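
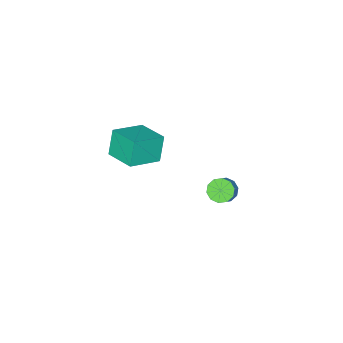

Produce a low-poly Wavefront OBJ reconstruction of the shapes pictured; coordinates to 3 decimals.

v -2.113 -1.782 -4.075
v -1.603 -1.464 -4.691
v -0.898 -1.141 -3.94
v -1.407 -1.458 -3.325
v -1.939 -1.08 -4.541
v -1.233 -0.757 -3.791
v -2.341 -0.964 -4.214
v -1.635 -0.64 -3.463
v -2.656 -1.16 -3.833
v -1.95 -0.837 -3.082
v -2.763 -1.594 -3.545
v -2.058 -1.27 -2.794
v -2.622 -2.099 -3.46
v -1.917 -1.776 -2.709
v -2.287 -2.483 -3.609
v -1.581 -2.16 -2.859
v -1.885 -2.6 -3.937
v -1.179 -2.276 -3.186
v -1.57 -2.403 -4.318
v -0.864 -2.08 -3.567
v -1.462 -1.97 -4.606
v -0.757 -1.646 -3.855
v 2.858 -4.01 2.251
v 2.218 -4.292 3.866
v 3.071 -2.057 2.677
v 2.431 -2.339 4.292
v 4.829 -4.381 2.968
v 4.189 -4.663 4.583
v 5.042 -2.428 3.394
v 4.402 -2.71 5.009
f 2 1 5
f 2 5 3
f 3 5 6
f 3 6 4
f 5 1 7
f 5 7 6
f 6 7 8
f 6 8 4
f 7 1 9
f 7 9 8
f 8 9 10
f 8 10 4
f 9 1 11
f 9 11 10
f 10 11 12
f 10 12 4
f 11 1 13
f 11 13 12
f 12 13 14
f 12 14 4
f 13 1 15
f 13 15 14
f 14 15 16
f 14 16 4
f 15 1 17
f 15 17 16
f 16 17 18
f 16 18 4
f 17 1 19
f 17 19 18
f 18 19 20
f 18 20 4
f 19 1 21
f 19 21 20
f 20 21 22
f 20 22 4
f 21 1 2
f 21 2 22
f 22 2 3
f 22 3 4
f 24 26 23
f 27 24 23
f 23 26 25
f 25 27 23
f 24 30 26
f 28 24 27
f 28 30 24
f 26 30 25
f 29 27 25
f 25 30 29
f 29 28 27
f 30 28 29



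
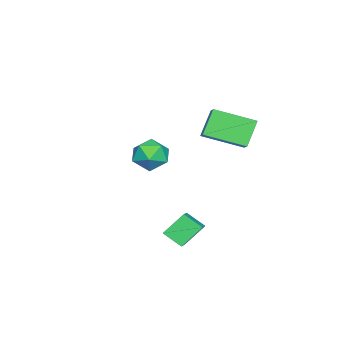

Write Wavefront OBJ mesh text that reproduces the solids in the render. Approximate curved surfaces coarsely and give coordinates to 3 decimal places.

v 0.123 2.576 -1.94
v 0.052 1.757 -1.388
v 1.436 2.944 -1.225
v 1.365 2.125 -0.673
v 0.775 1.935 -2.807
v 0.704 1.116 -2.255
v 2.088 2.303 -2.092
v 2.017 1.484 -1.54
v -4.61 -0.834 -0.449
v -3.848 -0.884 0.092
v -4.072 -1.956 -1.312
v -3.31 -2.006 -0.771
v -4.141 -2.274 -0.434
v -4.474 -1.58 0.099
v -3.446 -1.26 -1.319
v -3.779 -0.566 -0.786
v -3.129 -1.147 -0.446
v -3.558 -1.774 0.101
v -4.362 -1.066 -1.321
v -4.791 -1.693 -0.774
v -3.399 3.418 2.508
v -2.899 1.687 3.111
v -2.708 3.78 2.976
v -2.208 2.049 3.579
v -2.572 3.271 1.401
v -2.072 1.54 2.004
v -1.881 3.633 1.869
v -1.381 1.902 2.472
f 2 4 1
f 5 2 1
f 1 4 3
f 3 5 1
f 2 8 4
f 6 2 5
f 6 8 2
f 4 8 3
f 7 5 3
f 3 8 7
f 7 6 5
f 8 6 7
f 9 20 14
f 9 14 10
f 9 10 16
f 9 16 19
f 9 19 20
f 10 14 18
f 14 20 13
f 20 19 11
f 19 16 15
f 16 10 17
f 12 18 13
f 12 13 11
f 12 11 15
f 12 15 17
f 12 17 18
f 13 18 14
f 11 13 20
f 15 11 19
f 17 15 16
f 18 17 10
f 22 24 21
f 25 22 21
f 21 24 23
f 23 25 21
f 22 28 24
f 26 22 25
f 26 28 22
f 24 28 23
f 27 25 23
f 23 28 27
f 27 26 25
f 28 26 27



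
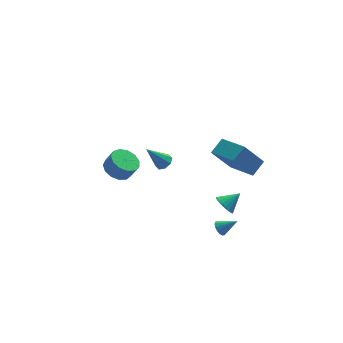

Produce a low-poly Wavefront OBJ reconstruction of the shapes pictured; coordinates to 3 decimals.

v 1.201 -2.507 -4.189
v 1.539 -2.371 -4.546
v 2.099 -2.853 -3.471
v 1.504 -2.155 -4.399
v 1.388 -2.033 -4.195
v 1.222 -2.038 -3.99
v 1.051 -2.169 -3.838
v 0.919 -2.391 -3.78
v 0.863 -2.644 -3.831
v 0.898 -2.86 -3.979
v 1.014 -2.982 -4.182
v 1.18 -2.977 -4.388
v 1.351 -2.846 -4.54
v 1.483 -2.624 -4.597
v 0.003 3.76 -3.405
v 0.474 3.643 -3.051
v -1.023 3.9 -1.995
v 0.423 4.092 -3.133
v 0.126 4.346 -3.374
v -0.242 4.257 -3.633
v -0.467 3.877 -3.759
v -0.416 3.428 -3.677
v -0.119 3.173 -3.436
v 0.249 3.262 -3.177
v 1.713 -1.786 -2.886
v 2.056 -1.47 -3.421
v 2.687 -1.674 -2.194
v 1.921 -1.227 -3.27
v 1.745 -1.095 -3.044
v 1.563 -1.099 -2.786
v 1.41 -1.24 -2.548
v 1.317 -1.489 -2.376
v 1.303 -1.796 -2.306
v 1.37 -2.102 -2.35
v 1.504 -2.345 -2.501
v 1.68 -2.477 -2.727
v 1.863 -2.473 -2.985
v 2.015 -2.332 -3.223
v 2.108 -2.084 -3.395
v 2.123 -1.776 -3.465
v -3.38 1.965 -1.35
v -2.653 2.47 -1.561
v -2.233 2.24 -0.66
v -2.96 1.735 -0.45
v -2.984 2.784 -1.326
v -2.564 2.554 -0.425
v -3.44 2.837 -1.1
v -3.021 2.608 -0.199
v -3.878 2.614 -0.953
v -3.458 2.385 -0.052
v -4.157 2.185 -0.932
v -3.738 1.955 -0.031
v -4.19 1.686 -1.044
v -3.77 1.456 -0.143
v -3.965 1.275 -1.253
v -3.546 1.045 -0.353
v -3.555 1.083 -1.494
v -3.135 0.854 -0.593
v -3.089 1.172 -1.688
v -2.669 0.942 -0.787
v -2.715 1.512 -1.776
v -2.295 1.282 -0.875
v -2.552 1.996 -1.728
v -2.133 1.766 -0.827
v 2.083 -4.994 2.733
v 1.003 -4.837 4.215
v 1.455 -3.274 2.093
v 0.376 -3.116 3.575
v 2.884 -4.504 3.265
v 1.805 -4.346 4.747
v 2.257 -2.783 2.625
v 1.177 -2.626 4.107
f 2 1 4
f 2 4 3
f 4 1 5
f 4 5 3
f 5 1 6
f 5 6 3
f 6 1 7
f 6 7 3
f 7 1 8
f 7 8 3
f 8 1 9
f 8 9 3
f 9 1 10
f 9 10 3
f 10 1 11
f 10 11 3
f 11 1 12
f 11 12 3
f 12 1 13
f 12 13 3
f 13 1 14
f 13 14 3
f 14 1 2
f 14 2 3
f 16 15 18
f 16 18 17
f 18 15 19
f 18 19 17
f 19 15 20
f 19 20 17
f 20 15 21
f 20 21 17
f 21 15 22
f 21 22 17
f 22 15 23
f 22 23 17
f 23 15 24
f 23 24 17
f 24 15 16
f 24 16 17
f 26 25 28
f 26 28 27
f 28 25 29
f 28 29 27
f 29 25 30
f 29 30 27
f 30 25 31
f 30 31 27
f 31 25 32
f 31 32 27
f 32 25 33
f 32 33 27
f 33 25 34
f 33 34 27
f 34 25 35
f 34 35 27
f 35 25 36
f 35 36 27
f 36 25 37
f 36 37 27
f 37 25 38
f 37 38 27
f 38 25 39
f 38 39 27
f 39 25 40
f 39 40 27
f 40 25 26
f 40 26 27
f 42 41 45
f 42 45 43
f 43 45 46
f 43 46 44
f 45 41 47
f 45 47 46
f 46 47 48
f 46 48 44
f 47 41 49
f 47 49 48
f 48 49 50
f 48 50 44
f 49 41 51
f 49 51 50
f 50 51 52
f 50 52 44
f 51 41 53
f 51 53 52
f 52 53 54
f 52 54 44
f 53 41 55
f 53 55 54
f 54 55 56
f 54 56 44
f 55 41 57
f 55 57 56
f 56 57 58
f 56 58 44
f 57 41 59
f 57 59 58
f 58 59 60
f 58 60 44
f 59 41 61
f 59 61 60
f 60 61 62
f 60 62 44
f 61 41 63
f 61 63 62
f 62 63 64
f 62 64 44
f 63 41 42
f 63 42 64
f 64 42 43
f 64 43 44
f 66 68 65
f 69 66 65
f 65 68 67
f 67 69 65
f 66 72 68
f 70 66 69
f 70 72 66
f 68 72 67
f 71 69 67
f 67 72 71
f 71 70 69
f 72 70 71



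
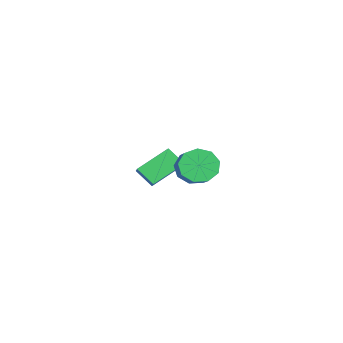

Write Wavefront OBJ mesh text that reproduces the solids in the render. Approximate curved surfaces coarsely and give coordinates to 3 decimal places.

v -3.01 -3.116 -4.311
v -3.804 -1.455 -3.281
v -2.433 -2.315 -5.158
v -3.228 -0.654 -4.127
v -2.172 -3.086 -3.713
v -2.967 -1.425 -2.682
v -1.596 -2.285 -4.559
v -2.39 -0.624 -3.529
v 2.712 -0.515 -1.065
v 3.197 -0.125 -1.886
v 4.514 -0.016 -1.056
v 4.028 -0.405 -0.235
v 2.914 0.395 -1.505
v 4.23 0.504 -0.674
v 2.536 0.489 -0.918
v 3.852 0.599 -0.087
v 2.24 0.114 -0.4
v 3.556 0.223 0.431
v 2.165 -0.555 -0.193
v 3.481 -0.446 0.637
v 2.346 -1.206 -0.395
v 3.662 -1.097 0.436
v 2.698 -1.533 -0.91
v 4.015 -1.424 -0.08
v 3.057 -1.383 -1.498
v 4.373 -1.274 -0.667
v 3.254 -0.827 -1.883
v 4.57 -0.718 -1.053
f 2 4 1
f 5 2 1
f 1 4 3
f 3 5 1
f 2 8 4
f 6 2 5
f 6 8 2
f 4 8 3
f 7 5 3
f 3 8 7
f 7 6 5
f 8 6 7
f 10 9 13
f 10 13 11
f 11 13 14
f 11 14 12
f 13 9 15
f 13 15 14
f 14 15 16
f 14 16 12
f 15 9 17
f 15 17 16
f 16 17 18
f 16 18 12
f 17 9 19
f 17 19 18
f 18 19 20
f 18 20 12
f 19 9 21
f 19 21 20
f 20 21 22
f 20 22 12
f 21 9 23
f 21 23 22
f 22 23 24
f 22 24 12
f 23 9 25
f 23 25 24
f 24 25 26
f 24 26 12
f 25 9 27
f 25 27 26
f 26 27 28
f 26 28 12
f 27 9 10
f 27 10 28
f 28 10 11
f 28 11 12



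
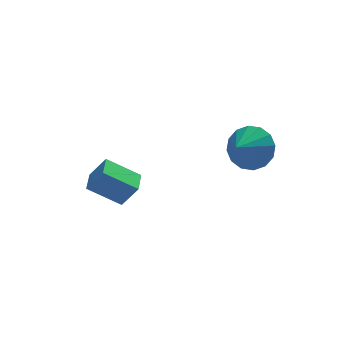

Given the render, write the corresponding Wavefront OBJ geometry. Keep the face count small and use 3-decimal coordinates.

v -1.868 0.23 -4.433
v -3.005 0.593 -3.644
v -1.578 1.092 -4.411
v -2.714 1.455 -3.623
v -1.326 0.025 -3.557
v -2.462 0.388 -2.769
v -1.035 0.887 -3.536
v -2.172 1.25 -2.747
v 1.872 -2.356 -0.278
v 2.55 -2.814 0.045
v 1.188 -2.964 0.298
v 2.49 -2.47 0.338
v 2.265 -2.095 0.465
v 1.934 -1.79 0.393
v 1.586 -1.638 0.142
v 1.315 -1.677 -0.222
v 1.193 -1.899 -0.601
v 1.253 -2.243 -0.893
v 1.478 -2.618 -1.02
v 1.81 -2.922 -0.949
v 2.157 -3.075 -0.697
v 2.428 -3.036 -0.333
f 2 4 1
f 5 2 1
f 1 4 3
f 3 5 1
f 2 8 4
f 6 2 5
f 6 8 2
f 4 8 3
f 7 5 3
f 3 8 7
f 7 6 5
f 8 6 7
f 10 9 12
f 10 12 11
f 12 9 13
f 12 13 11
f 13 9 14
f 13 14 11
f 14 9 15
f 14 15 11
f 15 9 16
f 15 16 11
f 16 9 17
f 16 17 11
f 17 9 18
f 17 18 11
f 18 9 19
f 18 19 11
f 19 9 20
f 19 20 11
f 20 9 21
f 20 21 11
f 21 9 22
f 21 22 11
f 22 9 10
f 22 10 11



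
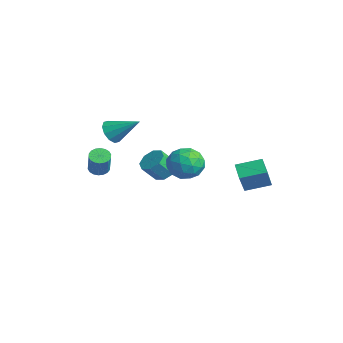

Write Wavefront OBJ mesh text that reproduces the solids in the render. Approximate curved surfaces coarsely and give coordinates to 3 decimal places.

v 3.618 1.889 0.795
v 2.842 2.054 1.3
v 4.113 3.139 1.147
v 3.338 3.304 1.652
v 4.442 1.136 2.308
v 3.667 1.301 2.813
v 4.938 2.386 2.66
v 4.162 2.551 3.165
v -2.576 0.559 -0.585
v -2.1 1.029 -0.166
v -2.167 0.252 0.784
v -2.644 -0.219 0.365
v -2.684 1.168 -0.094
v -2.751 0.391 0.856
v -3.205 0.95 -0.31
v -3.272 0.172 0.641
v -3.358 0.503 -0.687
v -3.425 -0.275 0.264
v -3.053 0.088 -1.004
v -3.12 -0.689 -0.054
v -2.469 -0.051 -1.076
v -2.536 -0.828 -0.126
v -1.948 0.168 -0.861
v -2.015 -0.61 0.09
v -1.795 0.615 -0.484
v -1.862 -0.163 0.467
v -1.028 1.237 1.674
v -0.231 1.634 1.076
v -1.309 0.006 0.484
v -0.512 0.403 -0.114
v -0.293 -0.081 0.817
v -0.12 0.68 1.553
v -1.42 0.96 0.007
v -1.247 1.721 0.743
v -0.474 1.463 0.045
v 0.223 0.819 0.546
v -1.763 0.821 1.014
v -1.066 0.177 1.515
v -0.605 1.544 1.48
v -0.935 0.096 0.08
v -0.807 -0.188 0.628
v -0.338 0.045 0.276
v -0.539 0.983 1.76
v -0.071 1.216 1.408
v -0.107 0.208 1.256
v -1.469 0.424 0.152
v -1.001 0.657 -0.2
v -1.202 1.595 1.284
v -0.733 1.828 0.932
v -1.433 1.432 0.304
v -0.279 1.676 0.522
v -0.444 0.953 -0.178
v -0.978 1.28 -0.106
v -0.876 1.727 0.326
v 0.13 1.298 0.817
v -0.035 0.574 0.117
v 0.094 0.29 0.665
v 0.196 0.737 1.097
v -0.012 1.197 0.211
v -1.505 1.066 1.443
v -1.67 0.342 0.743
v -1.736 0.903 0.463
v -1.634 1.35 0.895
v -1.096 0.687 1.738
v -1.261 -0.036 1.038
v -0.664 -0.087 1.234
v -0.562 0.36 1.666
v -1.528 0.443 1.349
v -1.973 -3.468 0.922
v -1.673 -3.898 0.699
v -1.047 -4.102 1.935
v -1.347 -3.672 2.158
v -1.524 -3.697 0.657
v -0.898 -3.902 1.892
v -1.463 -3.451 0.667
v -0.838 -3.656 1.903
v -1.504 -3.208 0.728
v -0.878 -3.413 1.963
v -1.638 -3.017 0.827
v -1.012 -3.221 2.063
v -1.837 -2.915 0.945
v -1.212 -3.119 2.181
v -2.064 -2.922 1.059
v -1.439 -3.126 2.294
v -2.273 -3.038 1.145
v -1.647 -3.242 2.381
v -2.422 -3.238 1.188
v -1.796 -3.443 2.423
v -2.482 -3.484 1.177
v -1.857 -3.689 2.413
v -2.442 -3.727 1.117
v -1.816 -3.932 2.352
v -2.308 -3.919 1.017
v -1.682 -4.123 2.253
v -2.108 -4.021 0.899
v -1.483 -4.225 2.135
v -1.881 -4.014 0.786
v -1.256 -4.218 2.021
v -1.982 -2.741 3.345
v -1.554 -3.33 3.563
v -0.958 -1.639 4.315
v -1.369 -3.154 3.168
v -1.419 -2.821 2.841
v -1.684 -2.457 2.707
v -2.062 -2.201 2.816
v -2.41 -2.152 3.128
v -2.595 -2.328 3.522
v -2.545 -2.662 3.849
v -2.28 -3.026 3.984
v -1.902 -3.281 3.874
f 2 4 1
f 5 2 1
f 1 4 3
f 3 5 1
f 2 8 4
f 6 2 5
f 6 8 2
f 4 8 3
f 7 5 3
f 3 8 7
f 7 6 5
f 8 6 7
f 10 9 13
f 10 13 11
f 11 13 14
f 11 14 12
f 13 9 15
f 13 15 14
f 14 15 16
f 14 16 12
f 15 9 17
f 15 17 16
f 16 17 18
f 16 18 12
f 17 9 19
f 17 19 18
f 18 19 20
f 18 20 12
f 19 9 21
f 19 21 20
f 20 21 22
f 20 22 12
f 21 9 23
f 21 23 22
f 22 23 24
f 22 24 12
f 23 9 25
f 23 25 24
f 24 25 26
f 24 26 12
f 25 9 10
f 25 10 26
f 26 10 11
f 26 11 12
f 27 64 43
f 64 38 67
f 43 67 32
f 64 67 43
f 27 43 39
f 43 32 44
f 39 44 28
f 43 44 39
f 27 39 48
f 39 28 49
f 48 49 34
f 39 49 48
f 27 48 60
f 48 34 63
f 60 63 37
f 48 63 60
f 27 60 64
f 60 37 68
f 64 68 38
f 60 68 64
f 28 44 55
f 44 32 58
f 55 58 36
f 44 58 55
f 32 67 45
f 67 38 66
f 45 66 31
f 67 66 45
f 38 68 65
f 68 37 61
f 65 61 29
f 68 61 65
f 37 63 62
f 63 34 50
f 62 50 33
f 63 50 62
f 34 49 54
f 49 28 51
f 54 51 35
f 49 51 54
f 30 56 42
f 56 36 57
f 42 57 31
f 56 57 42
f 30 42 40
f 42 31 41
f 40 41 29
f 42 41 40
f 30 40 47
f 40 29 46
f 47 46 33
f 40 46 47
f 30 47 52
f 47 33 53
f 52 53 35
f 47 53 52
f 30 52 56
f 52 35 59
f 56 59 36
f 52 59 56
f 31 57 45
f 57 36 58
f 45 58 32
f 57 58 45
f 29 41 65
f 41 31 66
f 65 66 38
f 41 66 65
f 33 46 62
f 46 29 61
f 62 61 37
f 46 61 62
f 35 53 54
f 53 33 50
f 54 50 34
f 53 50 54
f 36 59 55
f 59 35 51
f 55 51 28
f 59 51 55
f 70 69 73
f 70 73 71
f 71 73 74
f 71 74 72
f 73 69 75
f 73 75 74
f 74 75 76
f 74 76 72
f 75 69 77
f 75 77 76
f 76 77 78
f 76 78 72
f 77 69 79
f 77 79 78
f 78 79 80
f 78 80 72
f 79 69 81
f 79 81 80
f 80 81 82
f 80 82 72
f 81 69 83
f 81 83 82
f 82 83 84
f 82 84 72
f 83 69 85
f 83 85 84
f 84 85 86
f 84 86 72
f 85 69 87
f 85 87 86
f 86 87 88
f 86 88 72
f 87 69 89
f 87 89 88
f 88 89 90
f 88 90 72
f 89 69 91
f 89 91 90
f 90 91 92
f 90 92 72
f 91 69 93
f 91 93 92
f 92 93 94
f 92 94 72
f 93 69 95
f 93 95 94
f 94 95 96
f 94 96 72
f 95 69 97
f 95 97 96
f 96 97 98
f 96 98 72
f 97 69 70
f 97 70 98
f 98 70 71
f 98 71 72
f 100 99 102
f 100 102 101
f 102 99 103
f 102 103 101
f 103 99 104
f 103 104 101
f 104 99 105
f 104 105 101
f 105 99 106
f 105 106 101
f 106 99 107
f 106 107 101
f 107 99 108
f 107 108 101
f 108 99 109
f 108 109 101
f 109 99 110
f 109 110 101
f 110 99 100
f 110 100 101



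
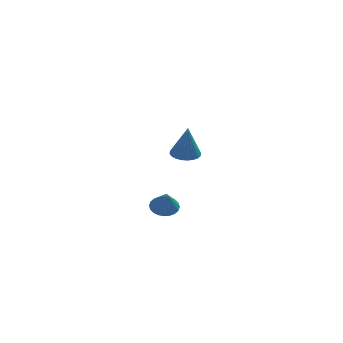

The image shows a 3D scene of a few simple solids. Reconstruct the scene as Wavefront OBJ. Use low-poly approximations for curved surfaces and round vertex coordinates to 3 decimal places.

v 0.344 3.986 -3.118
v 1.092 4.41 -3.081
v 0.476 3.574 -1.042
v 0.873 4.657 -3.018
v 0.574 4.802 -2.97
v 0.24 4.822 -2.945
v -0.078 4.715 -2.946
v -0.332 4.498 -2.973
v -0.483 4.202 -3.023
v -0.508 3.874 -3.086
v -0.403 3.562 -3.155
v -0.184 3.315 -3.217
v 0.115 3.171 -3.265
v 0.448 3.15 -3.29
v 0.767 3.257 -3.289
v 1.02 3.475 -3.262
v 1.171 3.77 -3.213
v 1.196 4.099 -3.149
v -0.871 -3.228 -3.777
v -0.303 -2.76 -3.55
v -0.769 -3.932 -2.583
v -0.544 -2.616 -3.444
v -0.835 -2.564 -3.389
v -1.131 -2.614 -3.393
v -1.388 -2.757 -3.455
v -1.566 -2.972 -3.566
v -1.638 -3.226 -3.71
v -1.594 -3.48 -3.863
v -1.439 -3.696 -4.004
v -1.198 -3.841 -4.11
v -0.907 -3.892 -4.165
v -0.611 -3.843 -4.162
v -0.355 -3.699 -4.099
v -0.176 -3.485 -3.988
v -0.104 -3.231 -3.845
v -0.149 -2.976 -3.691
f 2 1 4
f 2 4 3
f 4 1 5
f 4 5 3
f 5 1 6
f 5 6 3
f 6 1 7
f 6 7 3
f 7 1 8
f 7 8 3
f 8 1 9
f 8 9 3
f 9 1 10
f 9 10 3
f 10 1 11
f 10 11 3
f 11 1 12
f 11 12 3
f 12 1 13
f 12 13 3
f 13 1 14
f 13 14 3
f 14 1 15
f 14 15 3
f 15 1 16
f 15 16 3
f 16 1 17
f 16 17 3
f 17 1 18
f 17 18 3
f 18 1 2
f 18 2 3
f 20 19 22
f 20 22 21
f 22 19 23
f 22 23 21
f 23 19 24
f 23 24 21
f 24 19 25
f 24 25 21
f 25 19 26
f 25 26 21
f 26 19 27
f 26 27 21
f 27 19 28
f 27 28 21
f 28 19 29
f 28 29 21
f 29 19 30
f 29 30 21
f 30 19 31
f 30 31 21
f 31 19 32
f 31 32 21
f 32 19 33
f 32 33 21
f 33 19 34
f 33 34 21
f 34 19 35
f 34 35 21
f 35 19 36
f 35 36 21
f 36 19 20
f 36 20 21



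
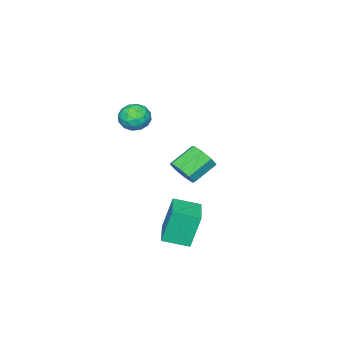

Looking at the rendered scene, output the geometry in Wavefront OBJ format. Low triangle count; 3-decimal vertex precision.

v -0.385 2.569 -5.155
v -0.899 2.889 -3.082
v 1.113 3.789 -4.972
v 0.599 4.109 -2.899
v 0.541 1.371 -4.741
v 0.027 1.691 -2.668
v 2.039 2.591 -4.558
v 1.525 2.911 -2.485
v 0.684 0.023 2.358
v 1.22 -0.422 2.998
v -0.5 -0.878 2.722
v 0.036 -1.323 3.362
v -0.225 -0.425 3.506
v 0.506 0.132 3.281
v 0.214 -1.432 2.439
v 0.945 -0.875 2.214
v 0.929 -1.321 3.049
v 0.658 -0.699 3.708
v 0.062 -0.601 2.012
v -0.209 0.021 2.671
v 1.056 -0.121 2.646
v -0.336 -1.179 3.074
v -0.489 -0.652 3.158
v -0.174 -0.913 3.535
v 0.636 0.205 2.812
v 0.951 -0.056 3.189
v 0.102 -0.058 3.487
v -0.231 -1.244 2.531
v 0.084 -1.505 2.908
v 0.894 -0.387 2.185
v 1.209 -0.648 2.562
v 0.618 -1.242 2.233
v 1.2 -0.911 3.052
v 0.504 -1.44 3.266
v 0.608 -1.504 2.724
v 1.038 -1.177 2.592
v 1.04 -0.545 3.44
v 0.345 -1.074 3.654
v 0.191 -0.546 3.738
v 0.621 -0.219 3.606
v 0.869 -1.073 3.47
v 0.375 -0.226 2.066
v -0.32 -0.755 2.28
v 0.099 -1.081 2.114
v 0.529 -0.754 1.982
v 0.216 0.14 2.454
v -0.48 -0.389 2.668
v -0.318 -0.123 3.128
v 0.112 0.204 2.996
v -0.149 -0.227 2.25
v -1.521 1.031 -1.687
v -1.142 0.631 -0.926
v -2.52 1.028 -0.031
v -2.899 1.429 -0.793
v -0.977 1.329 -0.981
v -2.354 1.726 -0.086
v -1.13 1.853 -1.45
v -2.508 2.25 -0.555
v -1.513 1.895 -2.058
v -2.89 2.293 -1.163
v -1.9 1.432 -2.449
v -3.278 1.829 -1.554
v -2.066 0.734 -2.394
v -3.443 1.131 -1.499
v -1.912 0.21 -1.925
v -3.29 0.607 -1.03
v -1.53 0.167 -1.317
v -2.907 0.565 -0.422
f 2 4 1
f 5 2 1
f 1 4 3
f 3 5 1
f 2 8 4
f 6 2 5
f 6 8 2
f 4 8 3
f 7 5 3
f 3 8 7
f 7 6 5
f 8 6 7
f 9 46 25
f 46 20 49
f 25 49 14
f 46 49 25
f 9 25 21
f 25 14 26
f 21 26 10
f 25 26 21
f 9 21 30
f 21 10 31
f 30 31 16
f 21 31 30
f 9 30 42
f 30 16 45
f 42 45 19
f 30 45 42
f 9 42 46
f 42 19 50
f 46 50 20
f 42 50 46
f 10 26 37
f 26 14 40
f 37 40 18
f 26 40 37
f 14 49 27
f 49 20 48
f 27 48 13
f 49 48 27
f 20 50 47
f 50 19 43
f 47 43 11
f 50 43 47
f 19 45 44
f 45 16 32
f 44 32 15
f 45 32 44
f 16 31 36
f 31 10 33
f 36 33 17
f 31 33 36
f 12 38 24
f 38 18 39
f 24 39 13
f 38 39 24
f 12 24 22
f 24 13 23
f 22 23 11
f 24 23 22
f 12 22 29
f 22 11 28
f 29 28 15
f 22 28 29
f 12 29 34
f 29 15 35
f 34 35 17
f 29 35 34
f 12 34 38
f 34 17 41
f 38 41 18
f 34 41 38
f 13 39 27
f 39 18 40
f 27 40 14
f 39 40 27
f 11 23 47
f 23 13 48
f 47 48 20
f 23 48 47
f 15 28 44
f 28 11 43
f 44 43 19
f 28 43 44
f 17 35 36
f 35 15 32
f 36 32 16
f 35 32 36
f 18 41 37
f 41 17 33
f 37 33 10
f 41 33 37
f 52 51 55
f 52 55 53
f 53 55 56
f 53 56 54
f 55 51 57
f 55 57 56
f 56 57 58
f 56 58 54
f 57 51 59
f 57 59 58
f 58 59 60
f 58 60 54
f 59 51 61
f 59 61 60
f 60 61 62
f 60 62 54
f 61 51 63
f 61 63 62
f 62 63 64
f 62 64 54
f 63 51 65
f 63 65 64
f 64 65 66
f 64 66 54
f 65 51 67
f 65 67 66
f 66 67 68
f 66 68 54
f 67 51 52
f 67 52 68
f 68 52 53
f 68 53 54



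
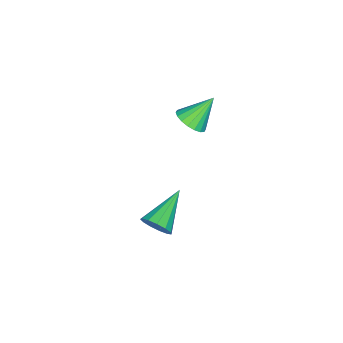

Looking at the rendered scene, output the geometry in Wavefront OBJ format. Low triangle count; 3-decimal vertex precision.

v -1.132 -1.284 1.955
v -0.46 -1.057 2.325
v -2.008 -0.656 3.165
v -0.537 -0.775 2.122
v -0.733 -0.594 1.886
v -1.008 -0.549 1.664
v -1.307 -0.65 1.5
v -1.572 -0.876 1.425
v -1.749 -1.183 1.456
v -1.804 -1.51 1.586
v -1.727 -1.792 1.788
v -1.531 -1.974 2.024
v -1.256 -2.018 2.246
v -0.957 -1.918 2.411
v -0.692 -1.691 2.485
v -0.515 -1.384 2.454
v 1.616 -1.419 -3.335
v 1.943 -1.171 -2.671
v -0.296 -1.341 -2.425
v 1.846 -0.811 -2.904
v 1.677 -0.644 -3.274
v 1.489 -0.723 -3.663
v 1.341 -1.023 -3.948
v 1.281 -1.449 -4.039
v 1.327 -1.865 -3.906
v 1.465 -2.14 -3.592
v 1.651 -2.186 -3.196
v 1.827 -1.988 -2.845
v 1.935 -1.61 -2.649
f 2 1 4
f 2 4 3
f 4 1 5
f 4 5 3
f 5 1 6
f 5 6 3
f 6 1 7
f 6 7 3
f 7 1 8
f 7 8 3
f 8 1 9
f 8 9 3
f 9 1 10
f 9 10 3
f 10 1 11
f 10 11 3
f 11 1 12
f 11 12 3
f 12 1 13
f 12 13 3
f 13 1 14
f 13 14 3
f 14 1 15
f 14 15 3
f 15 1 16
f 15 16 3
f 16 1 2
f 16 2 3
f 18 17 20
f 18 20 19
f 20 17 21
f 20 21 19
f 21 17 22
f 21 22 19
f 22 17 23
f 22 23 19
f 23 17 24
f 23 24 19
f 24 17 25
f 24 25 19
f 25 17 26
f 25 26 19
f 26 17 27
f 26 27 19
f 27 17 28
f 27 28 19
f 28 17 29
f 28 29 19
f 29 17 18
f 29 18 19



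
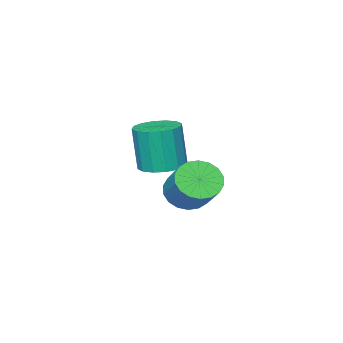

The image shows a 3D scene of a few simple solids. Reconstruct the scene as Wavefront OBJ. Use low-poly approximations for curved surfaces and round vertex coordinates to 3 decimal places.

v -1.66 0.729 -1.626
v -1.083 0.502 -1.643
v -0.744 1.303 -0.891
v -1.32 1.531 -0.874
v -1.081 0.69 -1.845
v -0.742 1.491 -1.093
v -1.193 0.886 -2.003
v -0.854 1.687 -1.252
v -1.398 1.051 -2.087
v -1.059 1.852 -1.335
v -1.655 1.152 -2.079
v -1.316 1.954 -1.327
v -1.912 1.17 -1.982
v -1.573 1.971 -1.23
v -2.12 1.1 -1.814
v -1.781 1.902 -1.062
v -2.236 0.957 -1.609
v -1.897 1.758 -0.857
v -2.238 0.769 -1.407
v -1.899 1.57 -0.655
v -2.126 0.573 -1.248
v -1.787 1.374 -0.497
v -1.921 0.408 -1.165
v -1.582 1.209 -0.413
v -1.664 0.306 -1.173
v -1.325 1.108 -0.421
v -1.407 0.289 -1.27
v -1.068 1.09 -0.518
v -1.199 0.358 -1.438
v -0.86 1.16 -0.686
v -2.712 -1.364 -1.753
v -2.134 -1.068 -1.721
v -2.111 -1.26 -0.355
v -2.688 -1.556 -0.387
v -2.36 -0.822 -1.683
v -2.337 -1.014 -0.317
v -2.681 -0.721 -1.663
v -2.657 -0.913 -0.297
v -3.009 -0.793 -1.668
v -2.986 -0.985 -0.301
v -3.258 -1.017 -1.695
v -3.235 -1.209 -0.329
v -3.361 -1.335 -1.738
v -3.338 -1.527 -0.372
v -3.289 -1.66 -1.785
v -3.266 -1.852 -0.419
v -3.063 -1.906 -1.823
v -3.04 -2.098 -0.457
v -2.743 -2.007 -1.843
v -2.719 -2.199 -0.477
v -2.414 -1.935 -1.839
v -2.391 -2.127 -0.472
v -2.165 -1.711 -1.811
v -2.142 -1.903 -0.445
v -2.062 -1.393 -1.768
v -2.039 -1.585 -0.402
f 2 1 5
f 2 5 3
f 3 5 6
f 3 6 4
f 5 1 7
f 5 7 6
f 6 7 8
f 6 8 4
f 7 1 9
f 7 9 8
f 8 9 10
f 8 10 4
f 9 1 11
f 9 11 10
f 10 11 12
f 10 12 4
f 11 1 13
f 11 13 12
f 12 13 14
f 12 14 4
f 13 1 15
f 13 15 14
f 14 15 16
f 14 16 4
f 15 1 17
f 15 17 16
f 16 17 18
f 16 18 4
f 17 1 19
f 17 19 18
f 18 19 20
f 18 20 4
f 19 1 21
f 19 21 20
f 20 21 22
f 20 22 4
f 21 1 23
f 21 23 22
f 22 23 24
f 22 24 4
f 23 1 25
f 23 25 24
f 24 25 26
f 24 26 4
f 25 1 27
f 25 27 26
f 26 27 28
f 26 28 4
f 27 1 29
f 27 29 28
f 28 29 30
f 28 30 4
f 29 1 2
f 29 2 30
f 30 2 3
f 30 3 4
f 32 31 35
f 32 35 33
f 33 35 36
f 33 36 34
f 35 31 37
f 35 37 36
f 36 37 38
f 36 38 34
f 37 31 39
f 37 39 38
f 38 39 40
f 38 40 34
f 39 31 41
f 39 41 40
f 40 41 42
f 40 42 34
f 41 31 43
f 41 43 42
f 42 43 44
f 42 44 34
f 43 31 45
f 43 45 44
f 44 45 46
f 44 46 34
f 45 31 47
f 45 47 46
f 46 47 48
f 46 48 34
f 47 31 49
f 47 49 48
f 48 49 50
f 48 50 34
f 49 31 51
f 49 51 50
f 50 51 52
f 50 52 34
f 51 31 53
f 51 53 52
f 52 53 54
f 52 54 34
f 53 31 55
f 53 55 54
f 54 55 56
f 54 56 34
f 55 31 32
f 55 32 56
f 56 32 33
f 56 33 34



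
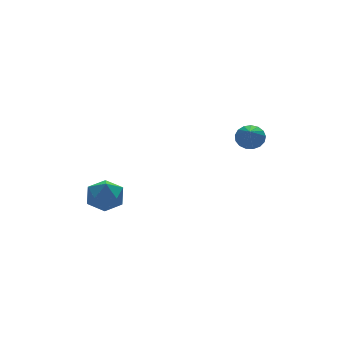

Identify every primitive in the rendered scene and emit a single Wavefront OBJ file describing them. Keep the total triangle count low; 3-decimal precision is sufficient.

v 2.863 -1.902 1.412
v 3.368 -2.4 1.202
v 2.237 -2.958 2.408
v 3.522 -2.234 1.475
v 3.524 -1.992 1.733
v 3.375 -1.729 1.918
v 3.108 -1.506 1.987
v 2.786 -1.374 1.924
v 2.481 -1.363 1.744
v 2.264 -1.475 1.488
v 2.184 -1.685 1.215
v 2.259 -1.946 0.987
v 2.473 -2.196 0.856
v 2.776 -2.379 0.853
v 3.1 -2.452 0.978
v -4.299 1.079 -1.747
v -3.286 1.294 -1.642
v -3.934 -0.054 -2.938
v -2.921 0.161 -2.833
v -3.431 -0.328 -2.069
v -3.656 0.372 -1.333
v -3.564 0.868 -3.247
v -3.789 1.568 -2.511
v -2.832 1.164 -2.569
v -2.749 0.425 -1.841
v -4.471 0.815 -2.739
v -4.388 0.076 -2.011
f 2 1 4
f 2 4 3
f 4 1 5
f 4 5 3
f 5 1 6
f 5 6 3
f 6 1 7
f 6 7 3
f 7 1 8
f 7 8 3
f 8 1 9
f 8 9 3
f 9 1 10
f 9 10 3
f 10 1 11
f 10 11 3
f 11 1 12
f 11 12 3
f 12 1 13
f 12 13 3
f 13 1 14
f 13 14 3
f 14 1 15
f 14 15 3
f 15 1 2
f 15 2 3
f 16 27 21
f 16 21 17
f 16 17 23
f 16 23 26
f 16 26 27
f 17 21 25
f 21 27 20
f 27 26 18
f 26 23 22
f 23 17 24
f 19 25 20
f 19 20 18
f 19 18 22
f 19 22 24
f 19 24 25
f 20 25 21
f 18 20 27
f 22 18 26
f 24 22 23
f 25 24 17



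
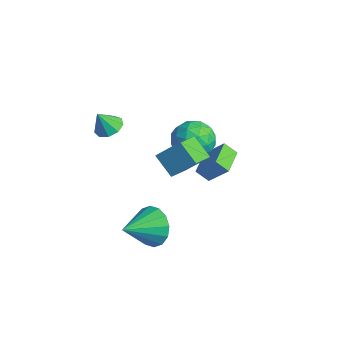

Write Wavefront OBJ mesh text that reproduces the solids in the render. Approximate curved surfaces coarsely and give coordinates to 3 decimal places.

v 2.437 -3.192 -1.744
v 2.834 -2.723 -0.893
v 2.863 -4.728 -1.096
v 2.312 -2.816 -0.772
v 1.824 -3.011 -0.911
v 1.5 -3.254 -1.273
v 1.427 -3.481 -1.762
v 1.625 -3.63 -2.246
v 2.04 -3.662 -2.595
v 2.561 -3.568 -2.716
v 3.049 -3.374 -2.577
v 3.373 -3.131 -2.215
v 3.446 -2.904 -1.726
v 3.249 -2.755 -1.242
v -0.372 -1.809 0.411
v 0.264 -0.934 1.48
v -1.069 -0.813 0.011
v -0.433 0.062 1.079
v 0.573 -1.482 -0.419
v 1.209 -0.607 0.649
v -0.124 -0.486 -0.82
v 0.512 0.389 0.249
v -2.257 -3.197 1.444
v -1.85 -2.682 1.714
v -2.263 -3.723 2.456
v -2.319 -2.569 1.771
v -2.759 -2.75 1.674
v -2.965 -3.14 1.47
v -2.839 -3.557 1.254
v -2.442 -3.805 1.127
v -1.958 -3.769 1.148
v -1.614 -3.465 1.308
v -1.572 -3.036 1.532
v -0.774 0.939 -2.502
v -1.109 0.444 -1.94
v -1.863 1.88 -2.323
v -2.197 1.385 -1.76
v -0.063 1.575 -1.52
v -0.397 1.08 -0.957
v -1.151 2.516 -1.34
v -1.486 2.021 -0.778
v -1.842 1.402 0.366
v -1.062 1.38 -0.4
v -1.978 -0.36 0.28
v -1.198 -0.382 -0.486
v -0.946 -0.113 0.543
v -0.862 0.977 0.596
v -2.178 0.043 -0.716
v -2.094 1.133 -0.663
v -1.27 0.54 -1.069
v -0.508 0.443 -0.29
v -2.532 0.577 0.17
v -1.77 0.48 0.949
v -1.44 1.546 -0.01
v -1.6 -0.526 -0.11
v -1.451 -0.367 0.495
v -0.993 -0.38 0.044
v -1.323 1.309 0.576
v -0.864 1.295 0.126
v -0.796 0.418 0.681
v -2.176 -0.275 -0.246
v -1.717 -0.289 -0.696
v -2.047 1.4 -0.164
v -1.589 1.387 -0.615
v -2.244 0.602 -0.801
v -1.104 1.039 -0.853
v -1.183 0.003 -0.903
v -1.76 0.253 -1.039
v -1.71 0.893 -1.008
v -0.656 0.982 -0.395
v -0.736 -0.054 -0.446
v -0.588 0.105 0.159
v -0.538 0.745 0.19
v -0.778 0.488 -0.788
v -2.304 1.074 0.326
v -2.384 0.038 0.275
v -2.502 0.275 -0.31
v -2.452 0.915 -0.279
v -1.857 1.017 0.783
v -1.936 -0.019 0.733
v -1.33 0.127 0.888
v -1.28 0.767 0.919
v -2.262 0.532 0.668
f 2 1 4
f 2 4 3
f 4 1 5
f 4 5 3
f 5 1 6
f 5 6 3
f 6 1 7
f 6 7 3
f 7 1 8
f 7 8 3
f 8 1 9
f 8 9 3
f 9 1 10
f 9 10 3
f 10 1 11
f 10 11 3
f 11 1 12
f 11 12 3
f 12 1 13
f 12 13 3
f 13 1 14
f 13 14 3
f 14 1 2
f 14 2 3
f 16 18 15
f 19 16 15
f 15 18 17
f 17 19 15
f 16 22 18
f 20 16 19
f 20 22 16
f 18 22 17
f 21 19 17
f 17 22 21
f 21 20 19
f 22 20 21
f 24 23 26
f 24 26 25
f 26 23 27
f 26 27 25
f 27 23 28
f 27 28 25
f 28 23 29
f 28 29 25
f 29 23 30
f 29 30 25
f 30 23 31
f 30 31 25
f 31 23 32
f 31 32 25
f 32 23 33
f 32 33 25
f 33 23 24
f 33 24 25
f 35 37 34
f 38 35 34
f 34 37 36
f 36 38 34
f 35 41 37
f 39 35 38
f 39 41 35
f 37 41 36
f 40 38 36
f 36 41 40
f 40 39 38
f 41 39 40
f 42 79 58
f 79 53 82
f 58 82 47
f 79 82 58
f 42 58 54
f 58 47 59
f 54 59 43
f 58 59 54
f 42 54 63
f 54 43 64
f 63 64 49
f 54 64 63
f 42 63 75
f 63 49 78
f 75 78 52
f 63 78 75
f 42 75 79
f 75 52 83
f 79 83 53
f 75 83 79
f 43 59 70
f 59 47 73
f 70 73 51
f 59 73 70
f 47 82 60
f 82 53 81
f 60 81 46
f 82 81 60
f 53 83 80
f 83 52 76
f 80 76 44
f 83 76 80
f 52 78 77
f 78 49 65
f 77 65 48
f 78 65 77
f 49 64 69
f 64 43 66
f 69 66 50
f 64 66 69
f 45 71 57
f 71 51 72
f 57 72 46
f 71 72 57
f 45 57 55
f 57 46 56
f 55 56 44
f 57 56 55
f 45 55 62
f 55 44 61
f 62 61 48
f 55 61 62
f 45 62 67
f 62 48 68
f 67 68 50
f 62 68 67
f 45 67 71
f 67 50 74
f 71 74 51
f 67 74 71
f 46 72 60
f 72 51 73
f 60 73 47
f 72 73 60
f 44 56 80
f 56 46 81
f 80 81 53
f 56 81 80
f 48 61 77
f 61 44 76
f 77 76 52
f 61 76 77
f 50 68 69
f 68 48 65
f 69 65 49
f 68 65 69
f 51 74 70
f 74 50 66
f 70 66 43
f 74 66 70



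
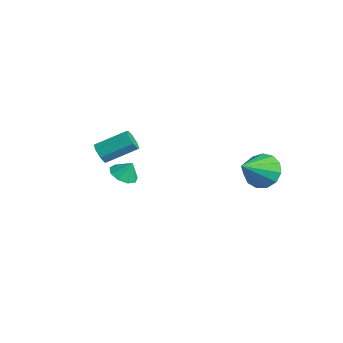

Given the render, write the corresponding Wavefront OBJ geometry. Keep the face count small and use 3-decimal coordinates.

v -1.256 -3.085 1.631
v -0.678 -3.133 1.338
v -0.126 -1.603 2.176
v -0.704 -1.555 2.469
v -1.005 -2.869 1.072
v -0.453 -1.339 1.91
v -1.479 -2.732 1.133
v -0.927 -1.202 1.971
v -1.823 -2.801 1.486
v -1.27 -1.271 2.324
v -1.834 -3.037 1.924
v -1.282 -1.507 2.762
v -1.507 -3.301 2.19
v -0.955 -1.771 3.028
v -1.033 -3.438 2.129
v -0.481 -1.908 2.967
v -0.69 -3.369 1.776
v -0.137 -1.839 2.614
v 3.4 3.391 1.003
v 3.762 2.85 0.167
v 3.96 1.829 2.257
v 4.221 3.175 0.368
v 4.418 3.57 0.77
v 4.293 3.907 1.247
v 3.884 4.081 1.646
v 3.321 4.035 1.841
v 2.783 3.785 1.77
v 2.441 3.41 1.455
v 2.404 3.029 0.997
v 2.682 2.762 0.541
v 3.189 2.696 0.231
v -3.114 -0.876 -1.82
v -2.457 -0.535 -2.172
v -2.846 -0.484 -0.94
v -2.892 -0.183 -2.197
v -3.432 -0.155 -2.045
v -3.822 -0.465 -1.788
v -3.881 -0.967 -1.546
v -3.581 -1.427 -1.432
v -3.063 -1.629 -1.499
v -2.568 -1.479 -1.717
v -2.329 -1.047 -1.983
f 2 1 5
f 2 5 3
f 3 5 6
f 3 6 4
f 5 1 7
f 5 7 6
f 6 7 8
f 6 8 4
f 7 1 9
f 7 9 8
f 8 9 10
f 8 10 4
f 9 1 11
f 9 11 10
f 10 11 12
f 10 12 4
f 11 1 13
f 11 13 12
f 12 13 14
f 12 14 4
f 13 1 15
f 13 15 14
f 14 15 16
f 14 16 4
f 15 1 17
f 15 17 16
f 16 17 18
f 16 18 4
f 17 1 2
f 17 2 18
f 18 2 3
f 18 3 4
f 20 19 22
f 20 22 21
f 22 19 23
f 22 23 21
f 23 19 24
f 23 24 21
f 24 19 25
f 24 25 21
f 25 19 26
f 25 26 21
f 26 19 27
f 26 27 21
f 27 19 28
f 27 28 21
f 28 19 29
f 28 29 21
f 29 19 30
f 29 30 21
f 30 19 31
f 30 31 21
f 31 19 20
f 31 20 21
f 33 32 35
f 33 35 34
f 35 32 36
f 35 36 34
f 36 32 37
f 36 37 34
f 37 32 38
f 37 38 34
f 38 32 39
f 38 39 34
f 39 32 40
f 39 40 34
f 40 32 41
f 40 41 34
f 41 32 42
f 41 42 34
f 42 32 33
f 42 33 34



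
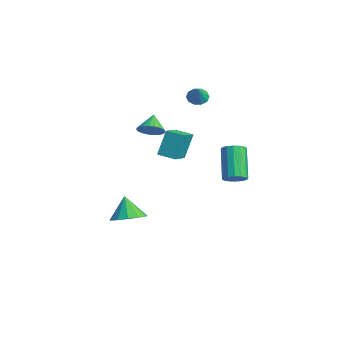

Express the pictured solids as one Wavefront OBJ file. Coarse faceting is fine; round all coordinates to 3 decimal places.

v -1.689 -0.986 1.827
v -1.241 -0.299 1.831
v -2.451 -0.494 2.673
v -1.454 -0.233 1.602
v -1.702 -0.281 1.407
v -1.949 -0.437 1.275
v -2.156 -0.676 1.228
v -2.292 -0.962 1.271
v -2.337 -1.252 1.4
v -2.283 -1.501 1.593
v -2.138 -1.672 1.822
v -1.925 -1.738 2.051
v -1.677 -1.69 2.247
v -1.43 -1.534 2.378
v -1.223 -1.295 2.426
v -1.087 -1.009 2.382
v -1.042 -0.719 2.254
v -1.096 -0.47 2.06
v -0.513 -2.831 -4.204
v 0.047 -3.691 -3.902
v -1.207 -2.789 -2.796
v 0.38 -3.211 -3.753
v 0.428 -2.61 -3.747
v 0.178 -2.079 -3.886
v -0.292 -1.787 -4.126
v -0.832 -1.827 -4.391
v -1.271 -2.185 -4.596
v -1.47 -2.749 -4.677
v -1.365 -3.338 -4.608
v -0.989 -3.767 -4.41
v -0.463 -3.898 -4.147
v 4.067 1.524 0.136
v 4.559 1.948 0.396
v 3.245 2.461 2.045
v 2.753 2.036 1.784
v 4.363 2.157 0.174
v 3.048 2.67 1.823
v 4.087 2.196 -0.058
v 2.773 2.709 1.591
v 3.806 2.055 -0.238
v 2.492 2.568 1.411
v 3.595 1.772 -0.318
v 2.281 2.284 1.331
v 3.511 1.422 -0.276
v 2.196 1.934 1.372
v 3.575 1.099 -0.125
v 2.261 1.612 1.524
v 3.772 0.89 0.097
v 2.457 1.403 1.746
v 4.047 0.851 0.329
v 2.733 1.364 1.978
v 4.328 0.992 0.509
v 3.014 1.505 2.158
v 4.539 1.276 0.589
v 3.225 1.788 2.238
v 4.624 1.626 0.548
v 3.309 2.138 2.196
v -4.134 2.925 2.847
v -3.658 3.314 2.58
v -3.346 2.595 3.773
v -3.876 3.543 2.847
v -4.193 3.536 3.114
v -4.487 3.296 3.279
v -4.646 2.914 3.278
v -4.61 2.536 3.113
v -4.392 2.306 2.846
v -4.075 2.313 2.579
v -3.781 2.554 2.415
v -3.622 2.936 2.415
v -3.241 0.606 -0.92
v -3.502 1.262 0.714
v -2.461 1.386 -1.109
v -2.722 2.043 0.525
v -1.998 -0.483 -0.285
v -2.259 0.174 1.349
v -1.218 0.298 -0.474
v -1.479 0.954 1.16
f 2 1 4
f 2 4 3
f 4 1 5
f 4 5 3
f 5 1 6
f 5 6 3
f 6 1 7
f 6 7 3
f 7 1 8
f 7 8 3
f 8 1 9
f 8 9 3
f 9 1 10
f 9 10 3
f 10 1 11
f 10 11 3
f 11 1 12
f 11 12 3
f 12 1 13
f 12 13 3
f 13 1 14
f 13 14 3
f 14 1 15
f 14 15 3
f 15 1 16
f 15 16 3
f 16 1 17
f 16 17 3
f 17 1 18
f 17 18 3
f 18 1 2
f 18 2 3
f 20 19 22
f 20 22 21
f 22 19 23
f 22 23 21
f 23 19 24
f 23 24 21
f 24 19 25
f 24 25 21
f 25 19 26
f 25 26 21
f 26 19 27
f 26 27 21
f 27 19 28
f 27 28 21
f 28 19 29
f 28 29 21
f 29 19 30
f 29 30 21
f 30 19 31
f 30 31 21
f 31 19 20
f 31 20 21
f 33 32 36
f 33 36 34
f 34 36 37
f 34 37 35
f 36 32 38
f 36 38 37
f 37 38 39
f 37 39 35
f 38 32 40
f 38 40 39
f 39 40 41
f 39 41 35
f 40 32 42
f 40 42 41
f 41 42 43
f 41 43 35
f 42 32 44
f 42 44 43
f 43 44 45
f 43 45 35
f 44 32 46
f 44 46 45
f 45 46 47
f 45 47 35
f 46 32 48
f 46 48 47
f 47 48 49
f 47 49 35
f 48 32 50
f 48 50 49
f 49 50 51
f 49 51 35
f 50 32 52
f 50 52 51
f 51 52 53
f 51 53 35
f 52 32 54
f 52 54 53
f 53 54 55
f 53 55 35
f 54 32 56
f 54 56 55
f 55 56 57
f 55 57 35
f 56 32 33
f 56 33 57
f 57 33 34
f 57 34 35
f 59 58 61
f 59 61 60
f 61 58 62
f 61 62 60
f 62 58 63
f 62 63 60
f 63 58 64
f 63 64 60
f 64 58 65
f 64 65 60
f 65 58 66
f 65 66 60
f 66 58 67
f 66 67 60
f 67 58 68
f 67 68 60
f 68 58 69
f 68 69 60
f 69 58 59
f 69 59 60
f 71 73 70
f 74 71 70
f 70 73 72
f 72 74 70
f 71 77 73
f 75 71 74
f 75 77 71
f 73 77 72
f 76 74 72
f 72 77 76
f 76 75 74
f 77 75 76



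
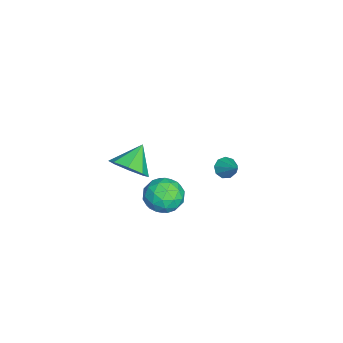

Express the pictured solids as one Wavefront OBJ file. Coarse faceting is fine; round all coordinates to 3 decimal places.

v -4.006 3.377 -4.173
v -3.563 2.904 -4.297
v -3.054 4.043 -3.307
v -3.522 3.237 -4.599
v -3.707 3.636 -4.701
v -4.033 3.913 -4.557
v -4.346 3.939 -4.233
v -4.5 3.702 -3.881
v -4.423 3.313 -3.665
v -4.151 2.953 -3.688
v -3.811 2.792 -3.937
v 1.963 1.675 -0.316
v 3.006 1.871 -0.366
v 2.254 0.029 -0.714
v 3.297 0.225 -0.764
v 2.795 0.253 0.172
v 2.616 1.27 0.418
v 2.644 0.63 -1.498
v 2.465 1.647 -1.252
v 3.427 1.225 -1.096
v 3.52 0.992 -0.064
v 1.74 0.908 -1.016
v 1.833 0.675 0.016
v 2.459 1.918 -0.306
v 2.801 -0.018 -0.774
v 2.506 -0.001 -0.224
v 3.119 0.114 -0.253
v 2.23 1.564 0.155
v 2.842 1.68 0.125
v 2.719 0.728 0.441
v 2.418 0.22 -1.205
v 3.03 0.336 -1.235
v 2.141 1.786 -0.827
v 2.754 1.901 -0.856
v 2.541 1.172 -1.521
v 3.319 1.653 -0.765
v 3.49 0.686 -0.999
v 3.107 0.924 -1.43
v 3.001 1.522 -1.285
v 3.374 1.516 -0.158
v 3.545 0.549 -0.392
v 3.25 0.565 0.158
v 3.145 1.163 0.303
v 3.621 1.137 -0.587
v 1.715 1.351 -0.688
v 1.886 0.384 -0.922
v 2.115 0.737 -1.383
v 2.01 1.335 -1.238
v 1.77 1.214 -0.081
v 1.941 0.247 -0.315
v 2.259 0.378 0.205
v 2.153 0.976 0.35
v 1.639 0.763 -0.493
v 2.876 -0.652 1.521
v 3.537 0.087 1.835
v 1.824 -0.108 2.459
v 3.099 0.315 1.211
v 2.53 -0.023 0.769
v 2.164 -0.73 0.768
v 2.215 -1.391 1.208
v 2.653 -1.619 1.832
v 3.222 -1.28 2.274
v 3.588 -0.574 2.275
f 2 1 4
f 2 4 3
f 4 1 5
f 4 5 3
f 5 1 6
f 5 6 3
f 6 1 7
f 6 7 3
f 7 1 8
f 7 8 3
f 8 1 9
f 8 9 3
f 9 1 10
f 9 10 3
f 10 1 11
f 10 11 3
f 11 1 2
f 11 2 3
f 12 49 28
f 49 23 52
f 28 52 17
f 49 52 28
f 12 28 24
f 28 17 29
f 24 29 13
f 28 29 24
f 12 24 33
f 24 13 34
f 33 34 19
f 24 34 33
f 12 33 45
f 33 19 48
f 45 48 22
f 33 48 45
f 12 45 49
f 45 22 53
f 49 53 23
f 45 53 49
f 13 29 40
f 29 17 43
f 40 43 21
f 29 43 40
f 17 52 30
f 52 23 51
f 30 51 16
f 52 51 30
f 23 53 50
f 53 22 46
f 50 46 14
f 53 46 50
f 22 48 47
f 48 19 35
f 47 35 18
f 48 35 47
f 19 34 39
f 34 13 36
f 39 36 20
f 34 36 39
f 15 41 27
f 41 21 42
f 27 42 16
f 41 42 27
f 15 27 25
f 27 16 26
f 25 26 14
f 27 26 25
f 15 25 32
f 25 14 31
f 32 31 18
f 25 31 32
f 15 32 37
f 32 18 38
f 37 38 20
f 32 38 37
f 15 37 41
f 37 20 44
f 41 44 21
f 37 44 41
f 16 42 30
f 42 21 43
f 30 43 17
f 42 43 30
f 14 26 50
f 26 16 51
f 50 51 23
f 26 51 50
f 18 31 47
f 31 14 46
f 47 46 22
f 31 46 47
f 20 38 39
f 38 18 35
f 39 35 19
f 38 35 39
f 21 44 40
f 44 20 36
f 40 36 13
f 44 36 40
f 55 54 57
f 55 57 56
f 57 54 58
f 57 58 56
f 58 54 59
f 58 59 56
f 59 54 60
f 59 60 56
f 60 54 61
f 60 61 56
f 61 54 62
f 61 62 56
f 62 54 63
f 62 63 56
f 63 54 55
f 63 55 56



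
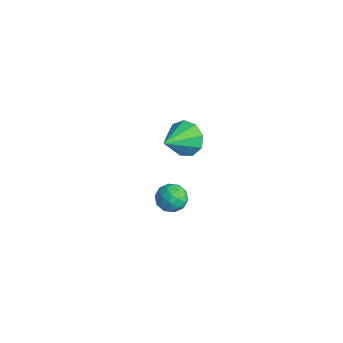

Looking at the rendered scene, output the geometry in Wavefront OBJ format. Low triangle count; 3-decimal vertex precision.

v 1.666 -1.455 -0.667
v 2.009 -0.982 -1.165
v 2.651 -1.378 0.085
v 2.994 -0.905 -0.413
v 2.378 -0.668 -0.021
v 1.769 -0.717 -0.486
v 2.891 -1.643 -0.594
v 2.282 -1.692 -1.059
v 2.766 -1.099 -1.12
v 2.448 -0.496 -0.766
v 2.212 -1.864 -0.314
v 1.894 -1.261 0.04
v 1.751 -1.226 -0.982
v 2.909 -1.134 -0.098
v 2.547 -0.995 0.132
v 2.748 -0.717 -0.161
v 1.61 -1.07 -0.583
v 1.811 -0.791 -0.876
v 2.028 -0.607 -0.203
v 2.849 -1.569 -0.204
v 3.05 -1.29 -0.497
v 1.912 -1.643 -0.919
v 2.113 -1.365 -1.212
v 2.632 -1.753 -0.877
v 2.397 -1.016 -1.248
v 2.977 -0.97 -0.806
v 2.916 -1.405 -0.912
v 2.558 -1.433 -1.186
v 2.211 -0.662 -1.04
v 2.79 -0.616 -0.598
v 2.428 -0.477 -0.368
v 2.07 -0.506 -0.641
v 2.656 -0.73 -1.014
v 1.87 -1.744 -0.482
v 2.449 -1.698 -0.04
v 2.59 -1.854 -0.439
v 2.232 -1.883 -0.712
v 1.683 -1.39 -0.274
v 2.263 -1.344 0.168
v 2.102 -0.927 0.106
v 1.744 -0.955 -0.168
v 2.004 -1.63 -0.066
v -3.616 3.441 -4.25
v -3.346 2.978 -5.118
v -3.084 1.879 -3.25
v -2.804 3.33 -4.856
v -2.641 3.734 -4.311
v -2.935 4.001 -3.738
v -3.548 4.006 -3.404
v -4.193 3.747 -3.466
v -4.568 3.344 -3.895
v -4.498 2.987 -4.49
v -4.015 2.842 -4.973
f 1 38 17
f 38 12 41
f 17 41 6
f 38 41 17
f 1 17 13
f 17 6 18
f 13 18 2
f 17 18 13
f 1 13 22
f 13 2 23
f 22 23 8
f 13 23 22
f 1 22 34
f 22 8 37
f 34 37 11
f 22 37 34
f 1 34 38
f 34 11 42
f 38 42 12
f 34 42 38
f 2 18 29
f 18 6 32
f 29 32 10
f 18 32 29
f 6 41 19
f 41 12 40
f 19 40 5
f 41 40 19
f 12 42 39
f 42 11 35
f 39 35 3
f 42 35 39
f 11 37 36
f 37 8 24
f 36 24 7
f 37 24 36
f 8 23 28
f 23 2 25
f 28 25 9
f 23 25 28
f 4 30 16
f 30 10 31
f 16 31 5
f 30 31 16
f 4 16 14
f 16 5 15
f 14 15 3
f 16 15 14
f 4 14 21
f 14 3 20
f 21 20 7
f 14 20 21
f 4 21 26
f 21 7 27
f 26 27 9
f 21 27 26
f 4 26 30
f 26 9 33
f 30 33 10
f 26 33 30
f 5 31 19
f 31 10 32
f 19 32 6
f 31 32 19
f 3 15 39
f 15 5 40
f 39 40 12
f 15 40 39
f 7 20 36
f 20 3 35
f 36 35 11
f 20 35 36
f 9 27 28
f 27 7 24
f 28 24 8
f 27 24 28
f 10 33 29
f 33 9 25
f 29 25 2
f 33 25 29
f 44 43 46
f 44 46 45
f 46 43 47
f 46 47 45
f 47 43 48
f 47 48 45
f 48 43 49
f 48 49 45
f 49 43 50
f 49 50 45
f 50 43 51
f 50 51 45
f 51 43 52
f 51 52 45
f 52 43 53
f 52 53 45
f 53 43 44
f 53 44 45



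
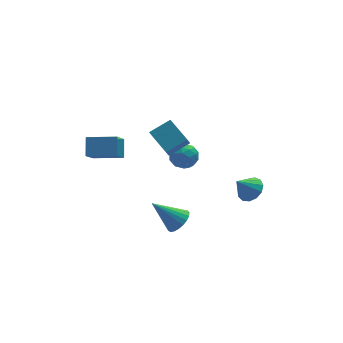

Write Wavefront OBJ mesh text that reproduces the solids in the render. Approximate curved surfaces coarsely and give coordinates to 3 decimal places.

v -5.266 2.088 1.991
v -4.987 2.879 2.822
v -4.465 3.407 0.466
v -4.187 4.198 1.296
v -3.773 1.382 2.164
v -3.495 2.173 2.994
v -2.973 2.701 0.638
v -2.694 3.492 1.469
v -0.215 0.517 3.126
v -0.661 1.862 3.802
v -1.427 0.408 2.543
v -1.874 1.753 3.219
v 0.134 1.047 2.301
v -0.313 2.392 2.977
v -1.079 0.938 1.718
v -1.525 2.283 2.394
v -1.881 -2.734 -0.328
v -1.439 -3.064 0.238
v -3.099 -2.106 0.988
v -1.308 -2.763 0.216
v -1.277 -2.457 0.1
v -1.349 -2.2 -0.09
v -1.514 -2.034 -0.321
v -1.741 -1.99 -0.554
v -1.993 -2.074 -0.747
v -2.226 -2.272 -0.868
v -2.399 -2.55 -0.895
v -2.482 -2.86 -0.825
v -2.461 -3.148 -0.668
v -2.34 -3.364 -0.453
v -2.139 -3.472 -0.216
v -1.894 -3.451 0.002
v -1.646 -3.307 0.163
v 2.864 -0.779 -0.911
v 3.325 -0.242 -0.496
v 2.036 -0.841 0.091
v 3.017 0.007 -0.734
v 2.661 0.007 -1.029
v 2.369 -0.243 -1.285
v 2.234 -0.662 -1.423
v 2.299 -1.119 -1.398
v 2.543 -1.468 -1.218
v 2.889 -1.598 -0.941
v 3.227 -1.467 -0.654
v 3.449 -1.119 -0.448
v 3.486 -0.662 -0.389
v 0.213 3.744 -0.619
v 1.036 3.615 -0.398
v 0.004 2.365 -0.642
v 0.827 2.236 -0.421
v 0.276 2.58 0.147
v 0.406 3.432 0.161
v 0.634 2.548 -1.201
v 0.764 3.4 -1.187
v 1.297 2.876 -0.757
v 1.075 2.896 0.076
v -0.035 3.084 -1.116
v -0.257 3.104 -0.283
v 0.643 3.801 -0.507
v 0.397 2.179 -0.533
v 0.073 2.381 -0.2
v 0.557 2.306 -0.07
v 0.272 3.693 -0.178
v 0.756 3.617 -0.048
v 0.31 3.009 0.272
v 0.284 2.363 -0.992
v 0.768 2.287 -0.862
v 0.483 3.674 -0.97
v 0.967 3.599 -0.84
v 0.73 2.971 -1.312
v 1.28 3.291 -0.588
v 1.157 2.48 -0.601
v 1.044 2.663 -1.06
v 1.12 3.164 -1.051
v 1.15 3.302 -0.098
v 1.027 2.492 -0.111
v 0.703 2.694 0.222
v 0.779 3.195 0.231
v 1.303 2.868 -0.309
v 0.013 3.488 -0.929
v -0.11 2.678 -0.942
v 0.261 2.785 -1.271
v 0.337 3.286 -1.262
v -0.117 3.5 -0.439
v -0.24 2.689 -0.452
v -0.08 2.816 0.011
v -0.004 3.317 0.02
v -0.263 3.112 -0.731
f 2 4 1
f 5 2 1
f 1 4 3
f 3 5 1
f 2 8 4
f 6 2 5
f 6 8 2
f 4 8 3
f 7 5 3
f 3 8 7
f 7 6 5
f 8 6 7
f 10 12 9
f 13 10 9
f 9 12 11
f 11 13 9
f 10 16 12
f 14 10 13
f 14 16 10
f 12 16 11
f 15 13 11
f 11 16 15
f 15 14 13
f 16 14 15
f 18 17 20
f 18 20 19
f 20 17 21
f 20 21 19
f 21 17 22
f 21 22 19
f 22 17 23
f 22 23 19
f 23 17 24
f 23 24 19
f 24 17 25
f 24 25 19
f 25 17 26
f 25 26 19
f 26 17 27
f 26 27 19
f 27 17 28
f 27 28 19
f 28 17 29
f 28 29 19
f 29 17 30
f 29 30 19
f 30 17 31
f 30 31 19
f 31 17 32
f 31 32 19
f 32 17 33
f 32 33 19
f 33 17 18
f 33 18 19
f 35 34 37
f 35 37 36
f 37 34 38
f 37 38 36
f 38 34 39
f 38 39 36
f 39 34 40
f 39 40 36
f 40 34 41
f 40 41 36
f 41 34 42
f 41 42 36
f 42 34 43
f 42 43 36
f 43 34 44
f 43 44 36
f 44 34 45
f 44 45 36
f 45 34 46
f 45 46 36
f 46 34 35
f 46 35 36
f 47 84 63
f 84 58 87
f 63 87 52
f 84 87 63
f 47 63 59
f 63 52 64
f 59 64 48
f 63 64 59
f 47 59 68
f 59 48 69
f 68 69 54
f 59 69 68
f 47 68 80
f 68 54 83
f 80 83 57
f 68 83 80
f 47 80 84
f 80 57 88
f 84 88 58
f 80 88 84
f 48 64 75
f 64 52 78
f 75 78 56
f 64 78 75
f 52 87 65
f 87 58 86
f 65 86 51
f 87 86 65
f 58 88 85
f 88 57 81
f 85 81 49
f 88 81 85
f 57 83 82
f 83 54 70
f 82 70 53
f 83 70 82
f 54 69 74
f 69 48 71
f 74 71 55
f 69 71 74
f 50 76 62
f 76 56 77
f 62 77 51
f 76 77 62
f 50 62 60
f 62 51 61
f 60 61 49
f 62 61 60
f 50 60 67
f 60 49 66
f 67 66 53
f 60 66 67
f 50 67 72
f 67 53 73
f 72 73 55
f 67 73 72
f 50 72 76
f 72 55 79
f 76 79 56
f 72 79 76
f 51 77 65
f 77 56 78
f 65 78 52
f 77 78 65
f 49 61 85
f 61 51 86
f 85 86 58
f 61 86 85
f 53 66 82
f 66 49 81
f 82 81 57
f 66 81 82
f 55 73 74
f 73 53 70
f 74 70 54
f 73 70 74
f 56 79 75
f 79 55 71
f 75 71 48
f 79 71 75



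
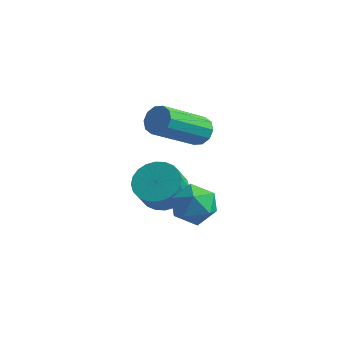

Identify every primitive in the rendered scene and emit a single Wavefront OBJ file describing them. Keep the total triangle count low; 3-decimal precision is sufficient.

v -0.831 3.212 3.11
v -0.306 2.922 3.088
v -1.104 1.378 4.388
v -1.629 1.668 4.41
v -0.295 3.157 3.374
v -1.093 1.614 4.674
v -0.488 3.413 3.56
v -1.287 1.87 4.86
v -0.813 3.593 3.573
v -1.611 2.049 4.873
v -1.144 3.626 3.41
v -1.942 2.083 4.71
v -1.356 3.502 3.132
v -2.154 1.958 4.432
v -1.367 3.266 2.846
v -2.165 1.723 4.146
v -1.173 3.01 2.66
v -1.972 1.467 3.96
v -0.849 2.831 2.647
v -1.647 1.287 3.947
v -0.518 2.797 2.81
v -1.316 1.254 4.11
v -0.644 1.292 1.151
v -0.051 1.306 0.497
v 0.271 0.554 1.963
v 0.864 0.568 1.309
v 0.66 1.314 1.736
v 0.094 1.77 1.234
v 0.126 0.09 1.226
v -0.44 0.546 0.724
v 0.424 0.563 0.543
v 0.755 1.32 0.858
v -0.535 0.54 1.602
v -0.204 1.297 1.917
v -2.037 2.948 -0.248
v -1.369 2.433 -0.562
v -1.394 1.878 0.293
v -2.063 2.392 0.608
v -1.19 2.684 -0.394
v -1.215 2.128 0.461
v -1.139 2.975 -0.204
v -1.164 2.419 0.651
v -1.225 3.261 -0.02
v -1.25 2.706 0.835
v -1.435 3.5 0.129
v -1.46 2.945 0.984
v -1.737 3.655 0.221
v -1.762 3.099 1.076
v -2.084 3.702 0.241
v -2.109 3.147 1.096
v -2.424 3.634 0.187
v -2.449 3.079 1.042
v -2.706 3.462 0.067
v -2.731 2.907 0.922
v -2.885 3.212 -0.101
v -2.91 2.656 0.754
v -2.936 2.921 -0.291
v -2.961 2.365 0.564
v -2.85 2.634 -0.475
v -2.875 2.079 0.38
v -2.64 2.395 -0.624
v -2.665 1.84 0.231
v -2.338 2.241 -0.716
v -2.363 1.685 0.139
v -1.991 2.193 -0.736
v -2.016 1.638 0.119
v -1.651 2.261 -0.682
v -1.676 1.706 0.173
f 2 1 5
f 2 5 3
f 3 5 6
f 3 6 4
f 5 1 7
f 5 7 6
f 6 7 8
f 6 8 4
f 7 1 9
f 7 9 8
f 8 9 10
f 8 10 4
f 9 1 11
f 9 11 10
f 10 11 12
f 10 12 4
f 11 1 13
f 11 13 12
f 12 13 14
f 12 14 4
f 13 1 15
f 13 15 14
f 14 15 16
f 14 16 4
f 15 1 17
f 15 17 16
f 16 17 18
f 16 18 4
f 17 1 19
f 17 19 18
f 18 19 20
f 18 20 4
f 19 1 21
f 19 21 20
f 20 21 22
f 20 22 4
f 21 1 2
f 21 2 22
f 22 2 3
f 22 3 4
f 23 34 28
f 23 28 24
f 23 24 30
f 23 30 33
f 23 33 34
f 24 28 32
f 28 34 27
f 34 33 25
f 33 30 29
f 30 24 31
f 26 32 27
f 26 27 25
f 26 25 29
f 26 29 31
f 26 31 32
f 27 32 28
f 25 27 34
f 29 25 33
f 31 29 30
f 32 31 24
f 36 35 39
f 36 39 37
f 37 39 40
f 37 40 38
f 39 35 41
f 39 41 40
f 40 41 42
f 40 42 38
f 41 35 43
f 41 43 42
f 42 43 44
f 42 44 38
f 43 35 45
f 43 45 44
f 44 45 46
f 44 46 38
f 45 35 47
f 45 47 46
f 46 47 48
f 46 48 38
f 47 35 49
f 47 49 48
f 48 49 50
f 48 50 38
f 49 35 51
f 49 51 50
f 50 51 52
f 50 52 38
f 51 35 53
f 51 53 52
f 52 53 54
f 52 54 38
f 53 35 55
f 53 55 54
f 54 55 56
f 54 56 38
f 55 35 57
f 55 57 56
f 56 57 58
f 56 58 38
f 57 35 59
f 57 59 58
f 58 59 60
f 58 60 38
f 59 35 61
f 59 61 60
f 60 61 62
f 60 62 38
f 61 35 63
f 61 63 62
f 62 63 64
f 62 64 38
f 63 35 65
f 63 65 64
f 64 65 66
f 64 66 38
f 65 35 67
f 65 67 66
f 66 67 68
f 66 68 38
f 67 35 36
f 67 36 68
f 68 36 37
f 68 37 38



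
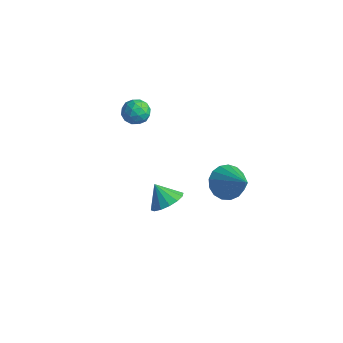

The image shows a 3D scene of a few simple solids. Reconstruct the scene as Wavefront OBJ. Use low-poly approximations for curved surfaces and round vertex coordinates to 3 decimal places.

v -3.933 3.845 3.865
v -3.663 4.135 3.282
v -3.217 2.965 3.758
v -2.947 3.255 3.175
v -2.833 3.553 3.803
v -3.275 4.098 3.869
v -3.605 3.002 3.171
v -4.047 3.547 3.237
v -3.461 3.614 2.853
v -2.983 3.955 3.244
v -3.897 3.145 3.796
v -3.419 3.486 4.187
v -3.861 4.068 3.583
v -3.019 3.032 3.457
v -2.952 3.208 3.826
v -2.793 3.378 3.483
v -3.633 4.045 3.928
v -3.474 4.216 3.585
v -2.986 3.874 3.891
v -3.406 2.884 3.455
v -3.247 3.055 3.112
v -4.087 3.722 3.557
v -3.928 3.892 3.214
v -3.894 3.226 3.149
v -3.583 3.932 2.988
v -3.163 3.414 2.925
v -3.549 3.266 2.923
v -3.809 3.586 2.962
v -3.303 4.132 3.218
v -2.882 3.614 3.155
v -2.814 3.79 3.524
v -3.075 4.11 3.563
v -3.184 3.826 2.966
v -3.998 3.486 3.885
v -3.577 2.968 3.822
v -3.805 2.99 3.477
v -4.066 3.31 3.516
v -3.717 3.686 4.115
v -3.297 3.168 4.052
v -3.071 3.514 4.078
v -3.331 3.834 4.117
v -3.696 3.274 4.074
v 1.767 3.73 1.761
v 2.343 4.201 1.256
v 3.213 3.35 3.059
v 2.179 4.494 1.525
v 1.92 4.612 1.849
v 1.626 4.528 2.152
v 1.364 4.261 2.366
v 1.194 3.873 2.441
v 1.156 3.451 2.361
v 1.257 3.094 2.143
v 1.475 2.882 1.838
v 1.76 2.864 1.515
v 2.047 3.045 1.249
v 2.269 3.383 1.1
v 2.376 3.8 1.103
v -0.139 1.965 0.373
v 0.408 1.517 0.807
v -0.841 1.915 1.207
v 0.496 1.926 0.906
v 0.414 2.345 0.862
v 0.183 2.663 0.687
v -0.134 2.793 0.428
v -0.452 2.702 0.155
v -0.687 2.413 -0.06
v -0.775 2.004 -0.159
v -0.693 1.585 -0.115
v -0.462 1.268 0.06
v -0.145 1.137 0.319
v 0.173 1.228 0.592
f 1 38 17
f 38 12 41
f 17 41 6
f 38 41 17
f 1 17 13
f 17 6 18
f 13 18 2
f 17 18 13
f 1 13 22
f 13 2 23
f 22 23 8
f 13 23 22
f 1 22 34
f 22 8 37
f 34 37 11
f 22 37 34
f 1 34 38
f 34 11 42
f 38 42 12
f 34 42 38
f 2 18 29
f 18 6 32
f 29 32 10
f 18 32 29
f 6 41 19
f 41 12 40
f 19 40 5
f 41 40 19
f 12 42 39
f 42 11 35
f 39 35 3
f 42 35 39
f 11 37 36
f 37 8 24
f 36 24 7
f 37 24 36
f 8 23 28
f 23 2 25
f 28 25 9
f 23 25 28
f 4 30 16
f 30 10 31
f 16 31 5
f 30 31 16
f 4 16 14
f 16 5 15
f 14 15 3
f 16 15 14
f 4 14 21
f 14 3 20
f 21 20 7
f 14 20 21
f 4 21 26
f 21 7 27
f 26 27 9
f 21 27 26
f 4 26 30
f 26 9 33
f 30 33 10
f 26 33 30
f 5 31 19
f 31 10 32
f 19 32 6
f 31 32 19
f 3 15 39
f 15 5 40
f 39 40 12
f 15 40 39
f 7 20 36
f 20 3 35
f 36 35 11
f 20 35 36
f 9 27 28
f 27 7 24
f 28 24 8
f 27 24 28
f 10 33 29
f 33 9 25
f 29 25 2
f 33 25 29
f 44 43 46
f 44 46 45
f 46 43 47
f 46 47 45
f 47 43 48
f 47 48 45
f 48 43 49
f 48 49 45
f 49 43 50
f 49 50 45
f 50 43 51
f 50 51 45
f 51 43 52
f 51 52 45
f 52 43 53
f 52 53 45
f 53 43 54
f 53 54 45
f 54 43 55
f 54 55 45
f 55 43 56
f 55 56 45
f 56 43 57
f 56 57 45
f 57 43 44
f 57 44 45
f 59 58 61
f 59 61 60
f 61 58 62
f 61 62 60
f 62 58 63
f 62 63 60
f 63 58 64
f 63 64 60
f 64 58 65
f 64 65 60
f 65 58 66
f 65 66 60
f 66 58 67
f 66 67 60
f 67 58 68
f 67 68 60
f 68 58 69
f 68 69 60
f 69 58 70
f 69 70 60
f 70 58 71
f 70 71 60
f 71 58 59
f 71 59 60



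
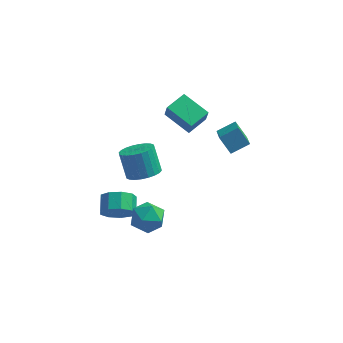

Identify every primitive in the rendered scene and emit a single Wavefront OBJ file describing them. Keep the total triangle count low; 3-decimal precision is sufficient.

v -0.381 -3.522 -0.528
v 0.166 -2.725 -0.735
v 0.514 -4.395 -1.525
v 1.061 -3.598 -1.732
v 1.11 -4.012 -0.835
v 0.557 -3.472 -0.22
v 0.123 -3.648 -2.04
v -0.43 -3.108 -1.425
v 0.478 -2.803 -1.67
v 1.087 -3.028 -0.925
v -0.407 -4.092 -1.335
v 0.202 -4.317 -0.59
v -0.139 -1.939 0.818
v 0.682 -2.113 1.196
v 0.199 -1.515 2.519
v -0.621 -1.341 2.142
v 0.733 -1.782 1.066
v 0.251 -1.185 2.389
v 0.652 -1.476 0.898
v 0.17 -0.878 2.221
v 0.451 -1.239 0.718
v -0.032 -0.642 2.041
v 0.159 -1.11 0.553
v -0.323 -0.512 1.876
v -0.178 -1.106 0.428
v -0.66 -0.509 1.752
v -0.508 -1.229 0.364
v -0.991 -0.632 1.687
v -0.783 -1.461 0.368
v -1.265 -0.863 1.691
v -0.959 -1.765 0.441
v -1.442 -1.167 1.764
v -1.011 -2.095 0.571
v -1.493 -1.498 1.894
v -0.93 -2.402 0.739
v -1.412 -1.804 2.062
v -0.728 -2.638 0.919
v -1.211 -2.041 2.242
v -0.437 -2.768 1.084
v -0.919 -2.17 2.407
v -0.1 -2.771 1.208
v -0.582 -2.174 2.532
v 0.231 -2.648 1.273
v -0.252 -2.051 2.596
v 0.505 -2.417 1.269
v 0.023 -1.819 2.592
v 3.335 0.019 2.474
v 4.22 0.526 2.937
v 3.001 1.388 1.615
v 3.886 1.894 2.078
v 3.994 -0.354 1.622
v 4.879 0.152 2.085
v 3.66 1.014 0.763
v 4.545 1.521 1.226
v -1.481 -2.183 -2.603
v -0.837 -1.8 -3.17
v -0.994 -0.874 -2.724
v -1.639 -1.257 -2.157
v -1.418 -1.768 -3.444
v -1.575 -0.841 -2.998
v -2.029 -1.929 -3.324
v -2.186 -1.003 -2.878
v -2.383 -2.21 -2.866
v -2.541 -1.283 -2.421
v -2.316 -2.478 -2.286
v -2.473 -1.551 -1.84
v -1.858 -2.608 -1.854
v -2.015 -1.682 -1.408
v -1.224 -2.539 -1.772
v -1.381 -1.613 -1.326
v -0.71 -2.304 -2.079
v -0.868 -1.378 -1.633
v -0.557 -2.012 -2.631
v -0.715 -1.086 -2.186
v 1.423 2.256 0.334
v 1.604 1.93 1.261
v 0.002 3.067 0.896
v 0.183 2.74 1.824
v 2.137 3.34 0.576
v 2.318 3.013 1.504
v 0.716 4.15 1.139
v 0.897 3.824 2.066
f 1 12 6
f 1 6 2
f 1 2 8
f 1 8 11
f 1 11 12
f 2 6 10
f 6 12 5
f 12 11 3
f 11 8 7
f 8 2 9
f 4 10 5
f 4 5 3
f 4 3 7
f 4 7 9
f 4 9 10
f 5 10 6
f 3 5 12
f 7 3 11
f 9 7 8
f 10 9 2
f 14 13 17
f 14 17 15
f 15 17 18
f 15 18 16
f 17 13 19
f 17 19 18
f 18 19 20
f 18 20 16
f 19 13 21
f 19 21 20
f 20 21 22
f 20 22 16
f 21 13 23
f 21 23 22
f 22 23 24
f 22 24 16
f 23 13 25
f 23 25 24
f 24 25 26
f 24 26 16
f 25 13 27
f 25 27 26
f 26 27 28
f 26 28 16
f 27 13 29
f 27 29 28
f 28 29 30
f 28 30 16
f 29 13 31
f 29 31 30
f 30 31 32
f 30 32 16
f 31 13 33
f 31 33 32
f 32 33 34
f 32 34 16
f 33 13 35
f 33 35 34
f 34 35 36
f 34 36 16
f 35 13 37
f 35 37 36
f 36 37 38
f 36 38 16
f 37 13 39
f 37 39 38
f 38 39 40
f 38 40 16
f 39 13 41
f 39 41 40
f 40 41 42
f 40 42 16
f 41 13 43
f 41 43 42
f 42 43 44
f 42 44 16
f 43 13 45
f 43 45 44
f 44 45 46
f 44 46 16
f 45 13 14
f 45 14 46
f 46 14 15
f 46 15 16
f 48 50 47
f 51 48 47
f 47 50 49
f 49 51 47
f 48 54 50
f 52 48 51
f 52 54 48
f 50 54 49
f 53 51 49
f 49 54 53
f 53 52 51
f 54 52 53
f 56 55 59
f 56 59 57
f 57 59 60
f 57 60 58
f 59 55 61
f 59 61 60
f 60 61 62
f 60 62 58
f 61 55 63
f 61 63 62
f 62 63 64
f 62 64 58
f 63 55 65
f 63 65 64
f 64 65 66
f 64 66 58
f 65 55 67
f 65 67 66
f 66 67 68
f 66 68 58
f 67 55 69
f 67 69 68
f 68 69 70
f 68 70 58
f 69 55 71
f 69 71 70
f 70 71 72
f 70 72 58
f 71 55 73
f 71 73 72
f 72 73 74
f 72 74 58
f 73 55 56
f 73 56 74
f 74 56 57
f 74 57 58
f 76 78 75
f 79 76 75
f 75 78 77
f 77 79 75
f 76 82 78
f 80 76 79
f 80 82 76
f 78 82 77
f 81 79 77
f 77 82 81
f 81 80 79
f 82 80 81



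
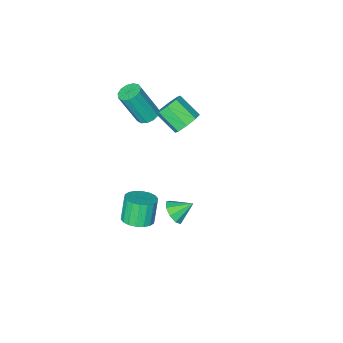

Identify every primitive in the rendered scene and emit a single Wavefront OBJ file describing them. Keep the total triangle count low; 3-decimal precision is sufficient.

v -1.269 -3.09 2.316
v -0.873 -3.523 2.038
v -0.134 -4.084 3.966
v -0.531 -3.65 4.244
v -0.685 -3.209 2.057
v 0.054 -3.77 3.986
v -0.683 -2.857 2.159
v 0.056 -3.418 4.087
v -0.867 -2.579 2.31
v -0.128 -3.14 4.238
v -1.179 -2.463 2.463
v -0.44 -3.024 4.392
v -1.519 -2.546 2.57
v -0.78 -3.107 4.498
v -1.781 -2.801 2.595
v -1.042 -3.362 4.524
v -1.879 -3.148 2.532
v -1.141 -3.709 4.461
v -1.785 -3.477 2.401
v -1.046 -4.037 4.329
v -1.526 -3.682 2.242
v -0.787 -4.243 4.17
v -1.187 -3.699 2.107
v -0.448 -4.26 4.035
v 1.431 2.879 1.115
v 1.839 2.789 1.702
v 0.629 3.341 1.745
v 1.932 3.227 1.498
v 1.791 3.502 1.115
v 1.481 3.486 0.732
v 1.148 3.185 0.529
v 0.948 2.741 0.6
v 0.974 2.361 0.912
v 1.214 2.223 1.32
v 1.555 2.392 1.632
v 0.939 -0.95 -3.549
v 1.679 -1.382 -3.398
v 1.221 -1.701 -2.06
v 0.481 -1.27 -2.211
v 1.765 -1.022 -3.283
v 1.306 -1.342 -1.945
v 1.686 -0.648 -3.221
v 1.228 -0.968 -1.883
v 1.46 -0.334 -3.224
v 1.002 -0.653 -1.886
v 1.131 -0.142 -3.291
v 0.672 -0.461 -1.953
v 0.763 -0.11 -3.409
v 0.305 -0.429 -2.071
v 0.431 -0.244 -3.555
v -0.028 -0.564 -2.217
v 0.199 -0.519 -3.7
v -0.259 -0.838 -2.362
v 0.114 -0.878 -3.815
v -0.345 -1.198 -2.477
v 0.192 -1.252 -3.877
v -0.266 -1.572 -2.539
v 0.418 -1.567 -3.874
v -0.04 -1.886 -2.536
v 0.748 -1.759 -3.807
v 0.289 -2.078 -2.469
v 1.115 -1.791 -3.689
v 0.657 -2.11 -2.351
v 1.448 -1.656 -3.543
v 0.989 -1.976 -2.205
v -3.265 -2.428 0.871
v -2.485 -2.149 0.918
v -2.115 -3.334 1.796
v -2.895 -3.612 1.749
v -2.853 -1.92 1.383
v -2.483 -3.105 2.26
v -3.463 -1.989 1.547
v -3.093 -3.173 2.425
v -3.957 -2.314 1.316
v -3.587 -3.499 2.193
v -4.045 -2.706 0.824
v -3.675 -3.891 1.702
v -3.677 -2.935 0.36
v -3.307 -4.12 1.237
v -3.067 -2.867 0.195
v -2.697 -4.051 1.073
v -2.573 -2.541 0.427
v -2.203 -3.726 1.304
f 2 1 5
f 2 5 3
f 3 5 6
f 3 6 4
f 5 1 7
f 5 7 6
f 6 7 8
f 6 8 4
f 7 1 9
f 7 9 8
f 8 9 10
f 8 10 4
f 9 1 11
f 9 11 10
f 10 11 12
f 10 12 4
f 11 1 13
f 11 13 12
f 12 13 14
f 12 14 4
f 13 1 15
f 13 15 14
f 14 15 16
f 14 16 4
f 15 1 17
f 15 17 16
f 16 17 18
f 16 18 4
f 17 1 19
f 17 19 18
f 18 19 20
f 18 20 4
f 19 1 21
f 19 21 20
f 20 21 22
f 20 22 4
f 21 1 23
f 21 23 22
f 22 23 24
f 22 24 4
f 23 1 2
f 23 2 24
f 24 2 3
f 24 3 4
f 26 25 28
f 26 28 27
f 28 25 29
f 28 29 27
f 29 25 30
f 29 30 27
f 30 25 31
f 30 31 27
f 31 25 32
f 31 32 27
f 32 25 33
f 32 33 27
f 33 25 34
f 33 34 27
f 34 25 35
f 34 35 27
f 35 25 26
f 35 26 27
f 37 36 40
f 37 40 38
f 38 40 41
f 38 41 39
f 40 36 42
f 40 42 41
f 41 42 43
f 41 43 39
f 42 36 44
f 42 44 43
f 43 44 45
f 43 45 39
f 44 36 46
f 44 46 45
f 45 46 47
f 45 47 39
f 46 36 48
f 46 48 47
f 47 48 49
f 47 49 39
f 48 36 50
f 48 50 49
f 49 50 51
f 49 51 39
f 50 36 52
f 50 52 51
f 51 52 53
f 51 53 39
f 52 36 54
f 52 54 53
f 53 54 55
f 53 55 39
f 54 36 56
f 54 56 55
f 55 56 57
f 55 57 39
f 56 36 58
f 56 58 57
f 57 58 59
f 57 59 39
f 58 36 60
f 58 60 59
f 59 60 61
f 59 61 39
f 60 36 62
f 60 62 61
f 61 62 63
f 61 63 39
f 62 36 64
f 62 64 63
f 63 64 65
f 63 65 39
f 64 36 37
f 64 37 65
f 65 37 38
f 65 38 39
f 67 66 70
f 67 70 68
f 68 70 71
f 68 71 69
f 70 66 72
f 70 72 71
f 71 72 73
f 71 73 69
f 72 66 74
f 72 74 73
f 73 74 75
f 73 75 69
f 74 66 76
f 74 76 75
f 75 76 77
f 75 77 69
f 76 66 78
f 76 78 77
f 77 78 79
f 77 79 69
f 78 66 80
f 78 80 79
f 79 80 81
f 79 81 69
f 80 66 82
f 80 82 81
f 81 82 83
f 81 83 69
f 82 66 67
f 82 67 83
f 83 67 68
f 83 68 69

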